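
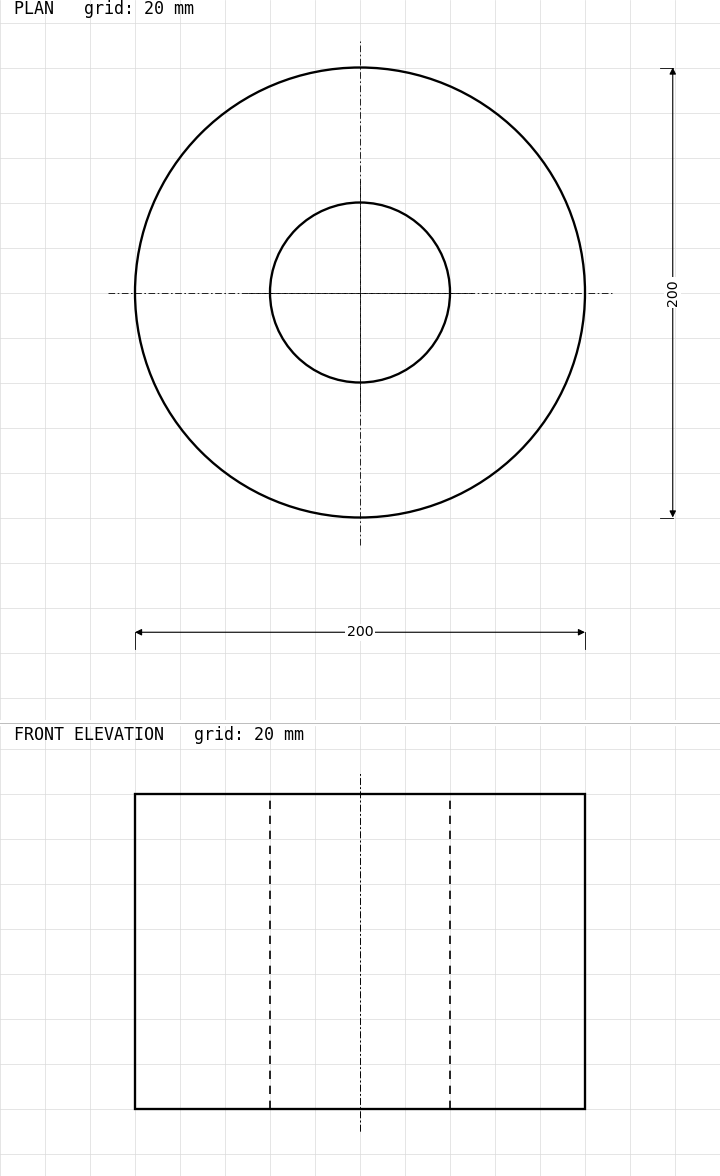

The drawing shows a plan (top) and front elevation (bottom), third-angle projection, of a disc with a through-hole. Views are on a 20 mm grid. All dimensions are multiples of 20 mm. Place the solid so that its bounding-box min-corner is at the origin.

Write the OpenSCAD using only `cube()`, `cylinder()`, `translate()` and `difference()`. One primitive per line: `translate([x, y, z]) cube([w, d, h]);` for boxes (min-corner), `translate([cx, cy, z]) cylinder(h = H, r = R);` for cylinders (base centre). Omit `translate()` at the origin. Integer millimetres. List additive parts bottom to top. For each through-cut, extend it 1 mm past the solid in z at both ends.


difference() {
  translate([100, 100, 0]) cylinder(h = 140, r = 100);
  translate([100, 100, -1]) cylinder(h = 142, r = 40);
}


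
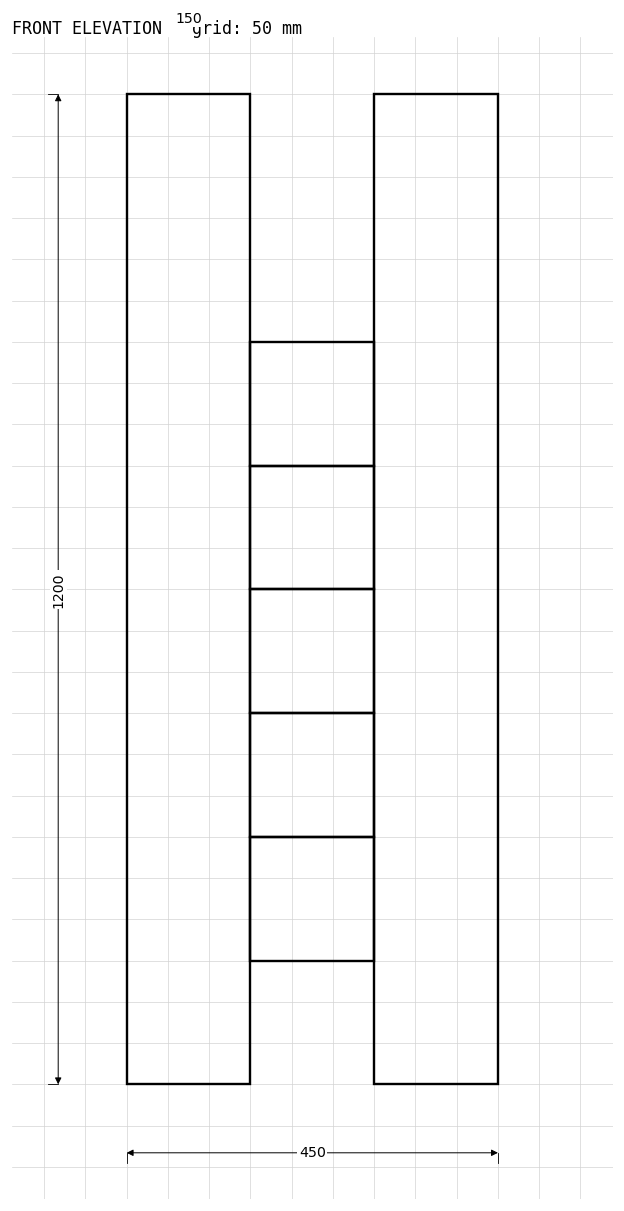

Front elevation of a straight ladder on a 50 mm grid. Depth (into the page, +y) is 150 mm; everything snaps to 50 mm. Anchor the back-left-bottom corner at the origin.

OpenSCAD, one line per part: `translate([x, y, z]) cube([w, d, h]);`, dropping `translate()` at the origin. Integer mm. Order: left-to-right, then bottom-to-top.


cube([150, 150, 1200]);
translate([150, 0, 150]) cube([150, 150, 150]);
translate([150, 0, 300]) cube([150, 150, 150]);
translate([150, 0, 450]) cube([150, 150, 150]);
translate([150, 0, 600]) cube([150, 150, 150]);
translate([150, 0, 750]) cube([150, 150, 150]);
translate([300, 0, 0]) cube([150, 150, 1200]);


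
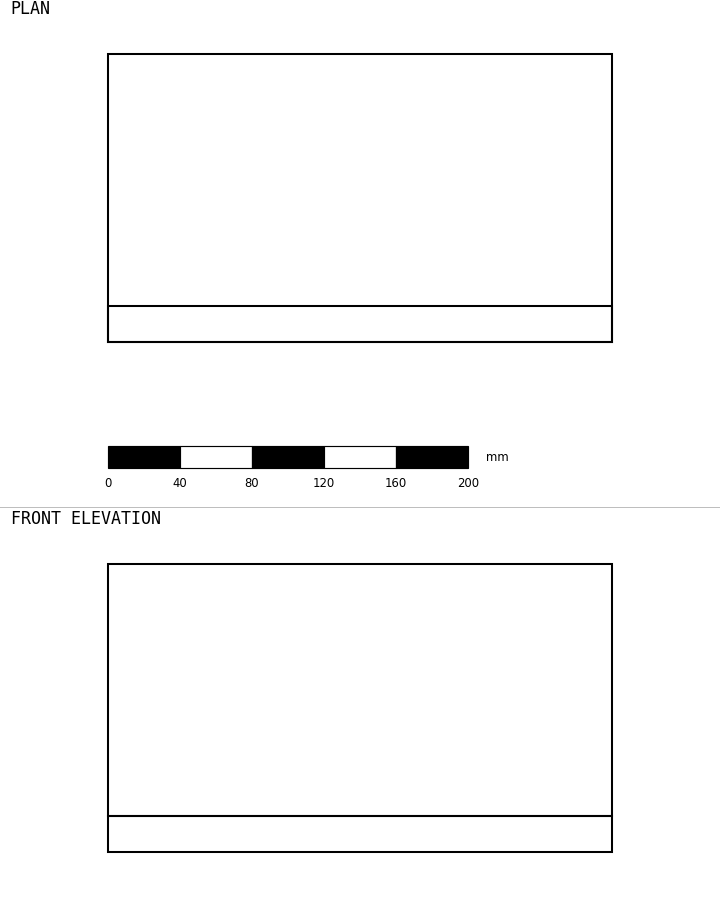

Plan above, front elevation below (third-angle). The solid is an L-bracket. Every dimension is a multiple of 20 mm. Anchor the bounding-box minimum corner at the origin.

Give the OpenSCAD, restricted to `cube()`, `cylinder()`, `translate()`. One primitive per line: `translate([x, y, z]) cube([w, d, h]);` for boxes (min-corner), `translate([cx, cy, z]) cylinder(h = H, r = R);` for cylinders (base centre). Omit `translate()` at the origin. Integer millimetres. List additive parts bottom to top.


cube([280, 160, 20]);
translate([0, 0, 20]) cube([280, 20, 140]);


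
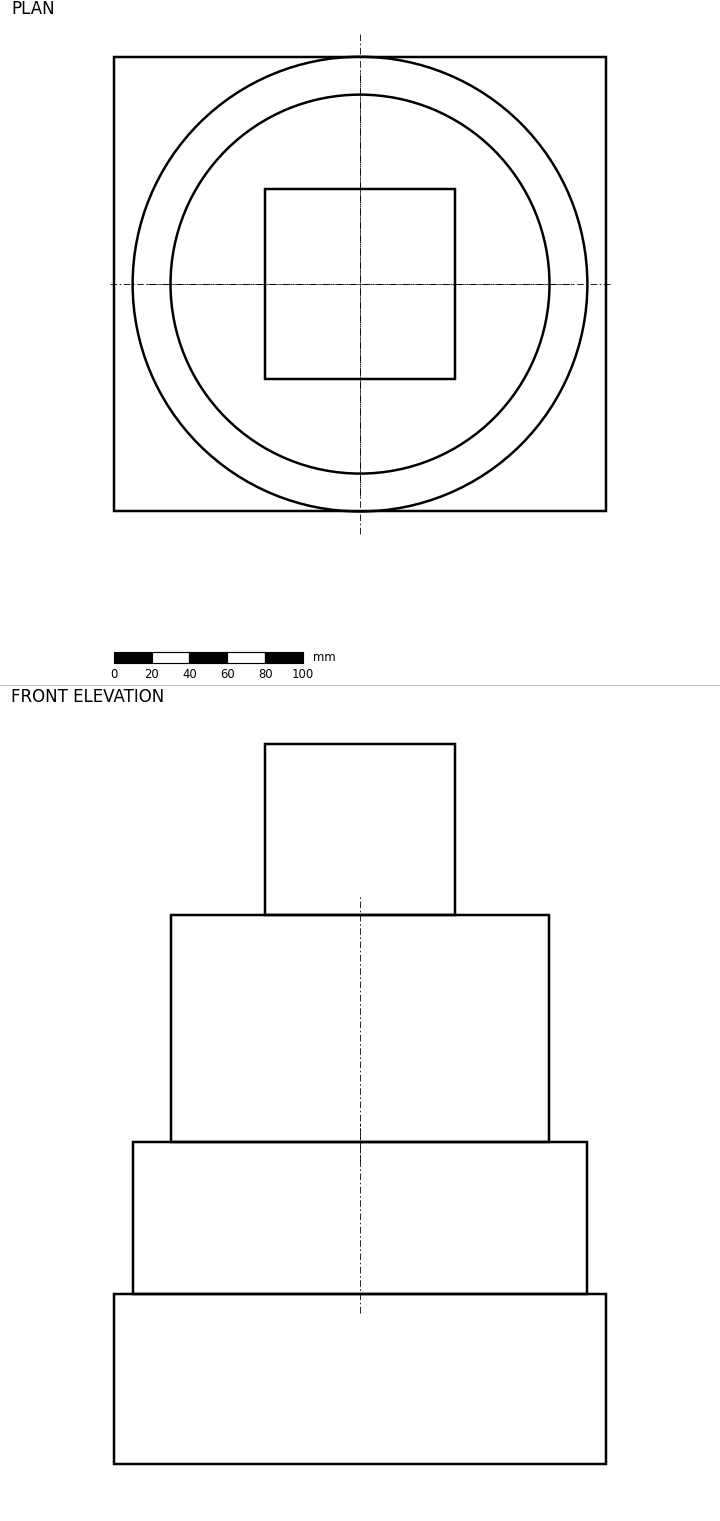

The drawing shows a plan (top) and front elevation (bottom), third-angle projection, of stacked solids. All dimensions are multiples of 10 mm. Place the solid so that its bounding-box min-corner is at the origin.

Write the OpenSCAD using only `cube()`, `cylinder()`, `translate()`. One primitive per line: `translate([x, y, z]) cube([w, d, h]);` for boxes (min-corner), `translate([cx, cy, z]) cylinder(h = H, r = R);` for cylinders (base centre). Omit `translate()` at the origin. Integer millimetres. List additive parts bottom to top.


cube([260, 240, 90]);
translate([130, 120, 90]) cylinder(h = 80, r = 120);
translate([130, 120, 170]) cylinder(h = 120, r = 100);
translate([80, 70, 290]) cube([100, 100, 90]);


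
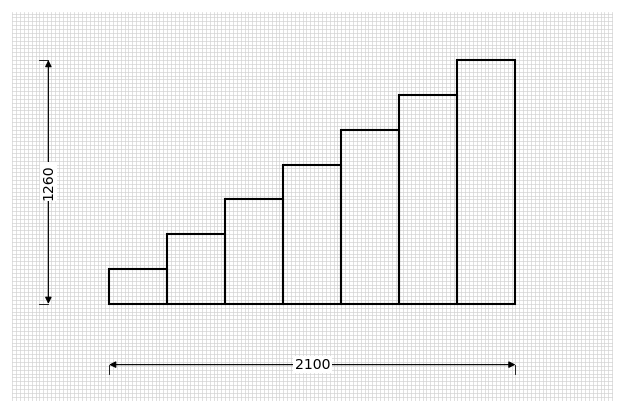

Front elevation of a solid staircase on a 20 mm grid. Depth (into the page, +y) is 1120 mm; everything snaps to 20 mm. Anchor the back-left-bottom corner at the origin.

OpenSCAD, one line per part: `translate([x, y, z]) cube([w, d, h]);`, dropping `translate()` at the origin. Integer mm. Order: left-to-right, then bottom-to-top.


cube([300, 1120, 180]);
translate([300, 0, 0]) cube([300, 1120, 360]);
translate([600, 0, 0]) cube([300, 1120, 540]);
translate([900, 0, 0]) cube([300, 1120, 720]);
translate([1200, 0, 0]) cube([300, 1120, 900]);
translate([1500, 0, 0]) cube([300, 1120, 1080]);
translate([1800, 0, 0]) cube([300, 1120, 1260]);


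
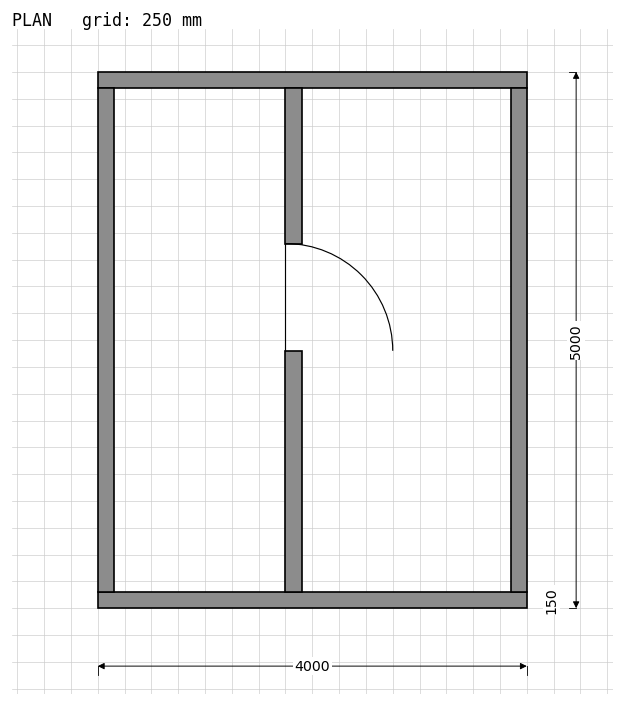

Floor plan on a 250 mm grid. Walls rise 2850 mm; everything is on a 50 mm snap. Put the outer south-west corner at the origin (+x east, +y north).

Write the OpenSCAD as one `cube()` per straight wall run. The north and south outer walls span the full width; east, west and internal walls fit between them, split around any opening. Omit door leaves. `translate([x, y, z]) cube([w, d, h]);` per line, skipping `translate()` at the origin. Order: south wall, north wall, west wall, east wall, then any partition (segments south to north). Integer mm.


cube([4000, 150, 2850]);
translate([0, 4850, 0]) cube([4000, 150, 2850]);
translate([0, 150, 0]) cube([150, 4700, 2850]);
translate([3850, 150, 0]) cube([150, 4700, 2850]);
translate([1750, 150, 0]) cube([150, 2250, 2850]);
translate([1750, 3400, 0]) cube([150, 1450, 2850]);


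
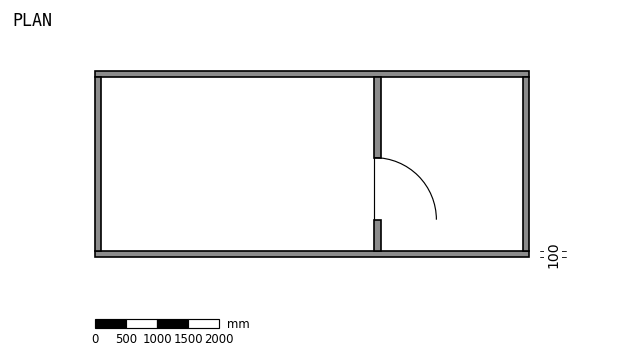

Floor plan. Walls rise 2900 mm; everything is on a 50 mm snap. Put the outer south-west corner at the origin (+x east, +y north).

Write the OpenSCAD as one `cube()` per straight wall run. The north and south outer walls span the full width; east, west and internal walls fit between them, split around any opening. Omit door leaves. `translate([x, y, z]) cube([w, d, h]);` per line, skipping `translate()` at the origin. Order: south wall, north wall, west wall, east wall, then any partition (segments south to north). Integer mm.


cube([7000, 100, 2900]);
translate([0, 2900, 0]) cube([7000, 100, 2900]);
translate([0, 100, 0]) cube([100, 2800, 2900]);
translate([6900, 100, 0]) cube([100, 2800, 2900]);
translate([4500, 100, 0]) cube([100, 500, 2900]);
translate([4500, 1600, 0]) cube([100, 1300, 2900]);


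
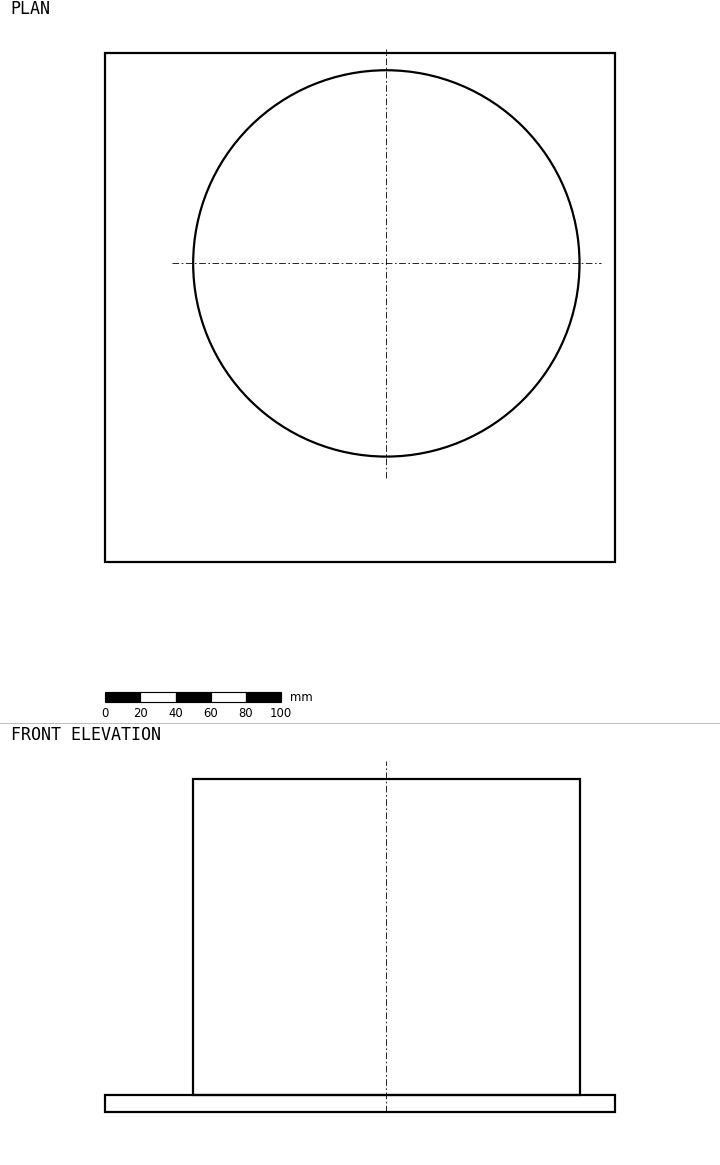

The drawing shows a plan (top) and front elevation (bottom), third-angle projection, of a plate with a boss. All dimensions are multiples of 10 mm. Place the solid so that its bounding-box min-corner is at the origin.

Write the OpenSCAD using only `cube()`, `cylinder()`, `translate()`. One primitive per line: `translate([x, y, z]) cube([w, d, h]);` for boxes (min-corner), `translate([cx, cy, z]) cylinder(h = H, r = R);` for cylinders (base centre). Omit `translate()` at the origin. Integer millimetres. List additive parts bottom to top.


cube([290, 290, 10]);
translate([160, 170, 10]) cylinder(h = 180, r = 110);


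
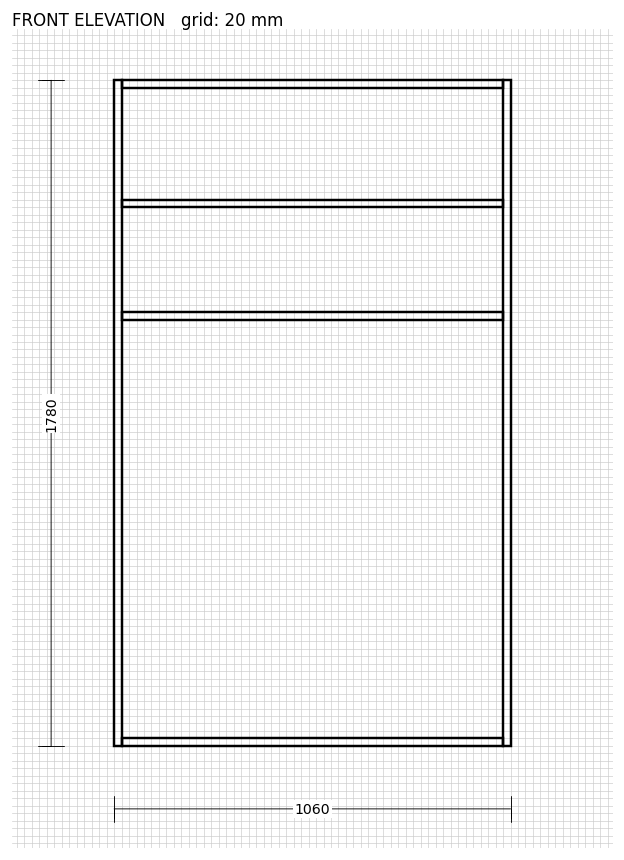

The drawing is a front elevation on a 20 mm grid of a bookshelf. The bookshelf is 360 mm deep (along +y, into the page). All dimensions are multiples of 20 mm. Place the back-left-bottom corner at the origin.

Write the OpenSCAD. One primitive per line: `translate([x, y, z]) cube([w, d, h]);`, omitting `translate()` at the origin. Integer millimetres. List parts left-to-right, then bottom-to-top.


cube([20, 360, 1780]);
translate([20, 0, 0]) cube([1020, 360, 20]);
translate([20, 0, 1140]) cube([1020, 360, 20]);
translate([20, 0, 1440]) cube([1020, 360, 20]);
translate([20, 0, 1760]) cube([1020, 360, 20]);
translate([1040, 0, 0]) cube([20, 360, 1780]);


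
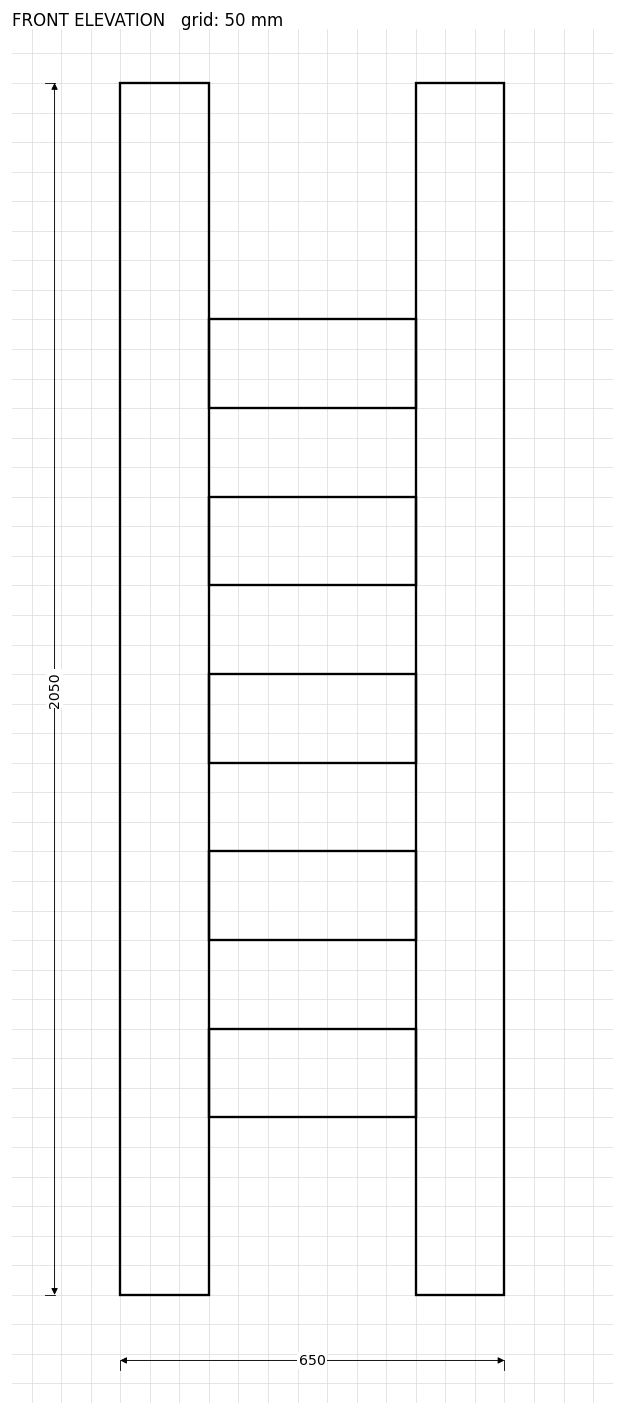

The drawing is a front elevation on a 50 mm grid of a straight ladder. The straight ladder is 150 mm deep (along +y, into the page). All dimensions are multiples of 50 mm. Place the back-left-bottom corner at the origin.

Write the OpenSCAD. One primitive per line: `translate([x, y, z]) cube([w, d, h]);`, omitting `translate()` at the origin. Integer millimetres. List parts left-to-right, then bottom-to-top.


cube([150, 150, 2050]);
translate([150, 0, 300]) cube([350, 150, 150]);
translate([150, 0, 600]) cube([350, 150, 150]);
translate([150, 0, 900]) cube([350, 150, 150]);
translate([150, 0, 1200]) cube([350, 150, 150]);
translate([150, 0, 1500]) cube([350, 150, 150]);
translate([500, 0, 0]) cube([150, 150, 2050]);


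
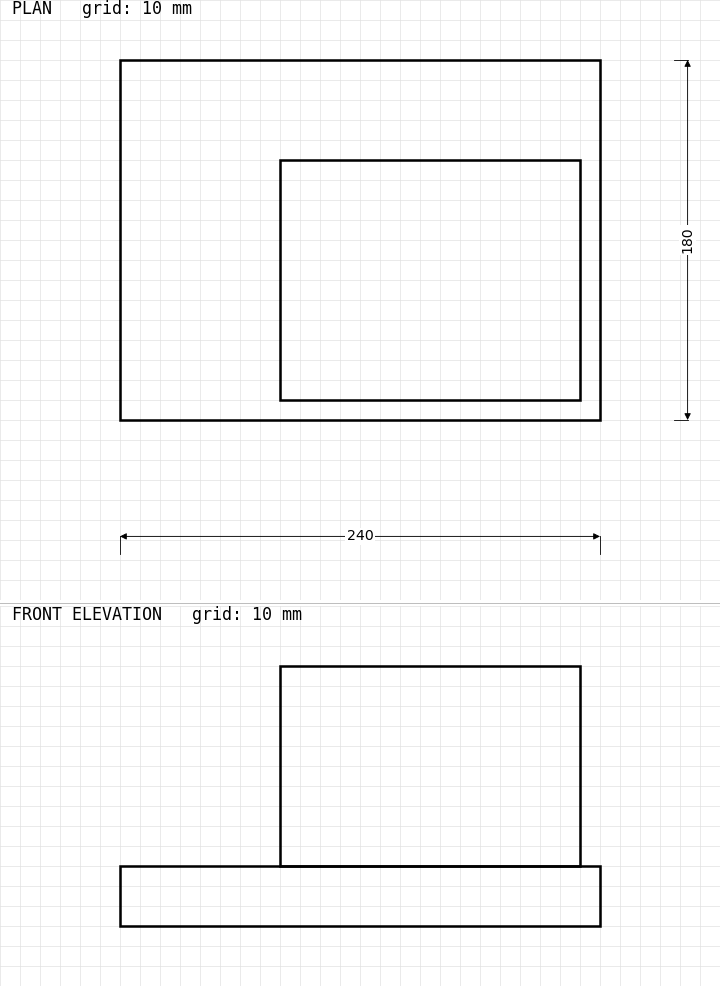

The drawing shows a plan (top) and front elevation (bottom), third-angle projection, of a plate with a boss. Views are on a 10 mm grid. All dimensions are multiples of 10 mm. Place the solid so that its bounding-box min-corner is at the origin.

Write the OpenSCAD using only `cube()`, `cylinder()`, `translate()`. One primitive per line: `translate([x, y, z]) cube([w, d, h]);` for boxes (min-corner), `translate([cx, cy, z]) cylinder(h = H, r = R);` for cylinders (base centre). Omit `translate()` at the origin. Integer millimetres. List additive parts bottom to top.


cube([240, 180, 30]);
translate([80, 10, 30]) cube([150, 120, 100]);


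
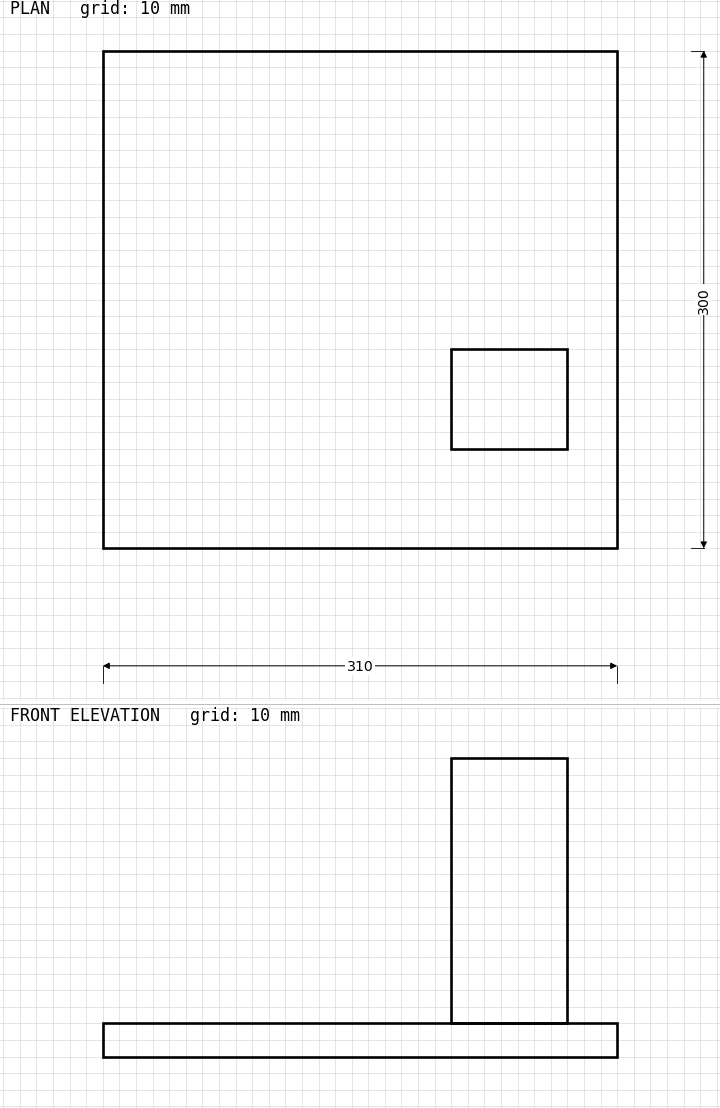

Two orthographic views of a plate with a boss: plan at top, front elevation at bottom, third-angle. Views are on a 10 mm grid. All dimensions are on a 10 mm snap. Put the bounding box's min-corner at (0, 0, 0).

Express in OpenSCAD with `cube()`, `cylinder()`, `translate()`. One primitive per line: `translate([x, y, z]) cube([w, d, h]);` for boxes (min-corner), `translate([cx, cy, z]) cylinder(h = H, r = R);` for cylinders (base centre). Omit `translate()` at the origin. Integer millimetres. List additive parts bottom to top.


cube([310, 300, 20]);
translate([210, 60, 20]) cube([70, 60, 160]);


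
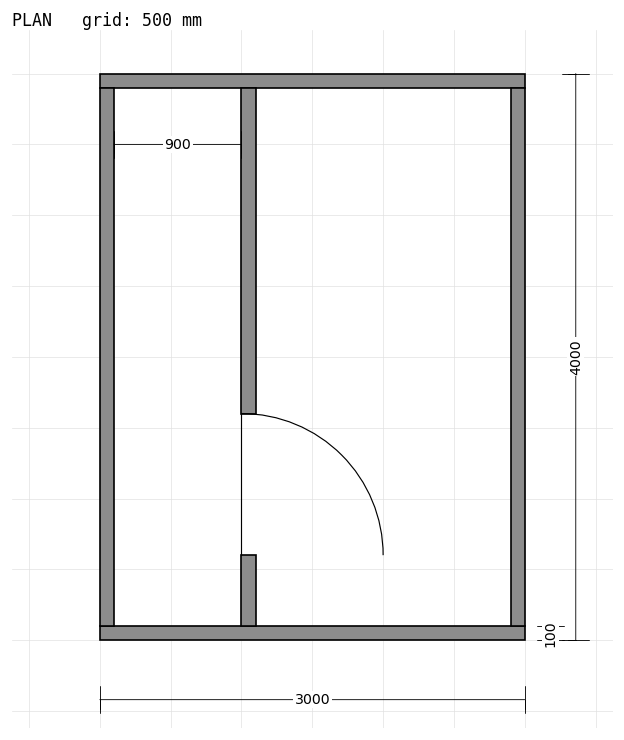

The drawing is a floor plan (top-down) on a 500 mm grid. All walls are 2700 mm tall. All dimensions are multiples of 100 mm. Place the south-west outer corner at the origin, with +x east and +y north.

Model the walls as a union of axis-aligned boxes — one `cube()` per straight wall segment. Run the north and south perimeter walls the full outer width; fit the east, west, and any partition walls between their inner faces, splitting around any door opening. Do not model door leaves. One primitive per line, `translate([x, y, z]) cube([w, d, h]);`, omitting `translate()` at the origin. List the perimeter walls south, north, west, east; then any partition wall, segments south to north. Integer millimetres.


cube([3000, 100, 2700]);
translate([0, 3900, 0]) cube([3000, 100, 2700]);
translate([0, 100, 0]) cube([100, 3800, 2700]);
translate([2900, 100, 0]) cube([100, 3800, 2700]);
translate([1000, 100, 0]) cube([100, 500, 2700]);
translate([1000, 1600, 0]) cube([100, 2300, 2700]);


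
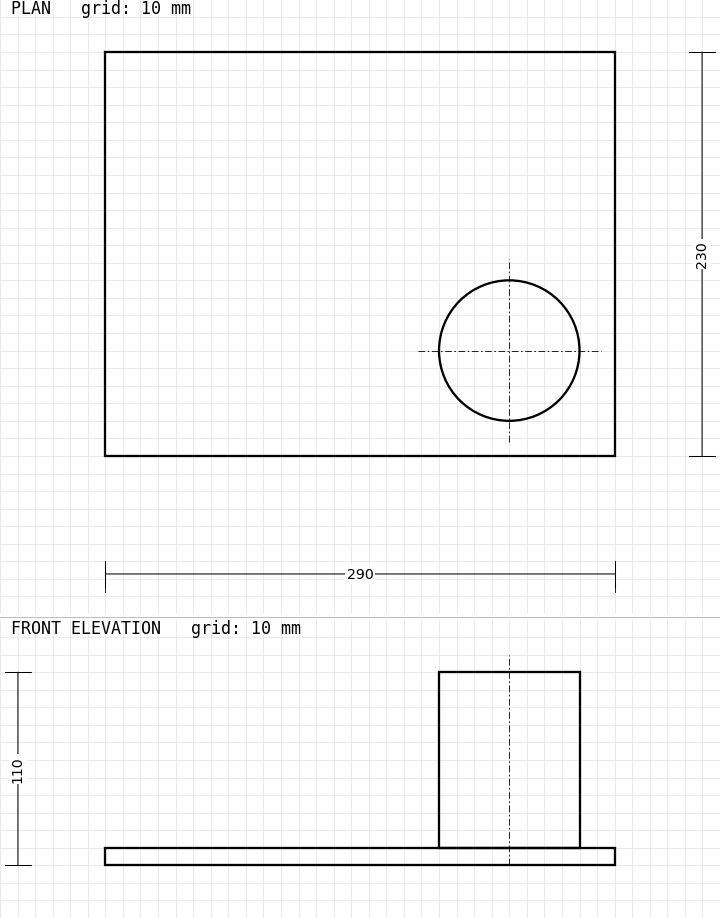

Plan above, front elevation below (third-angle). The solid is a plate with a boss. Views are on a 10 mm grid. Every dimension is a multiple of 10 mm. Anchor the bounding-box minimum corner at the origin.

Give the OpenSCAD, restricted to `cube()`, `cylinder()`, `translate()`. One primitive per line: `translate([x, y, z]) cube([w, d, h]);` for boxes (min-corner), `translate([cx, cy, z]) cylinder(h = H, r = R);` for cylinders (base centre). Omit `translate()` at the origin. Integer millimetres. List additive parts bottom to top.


cube([290, 230, 10]);
translate([230, 60, 10]) cylinder(h = 100, r = 40);


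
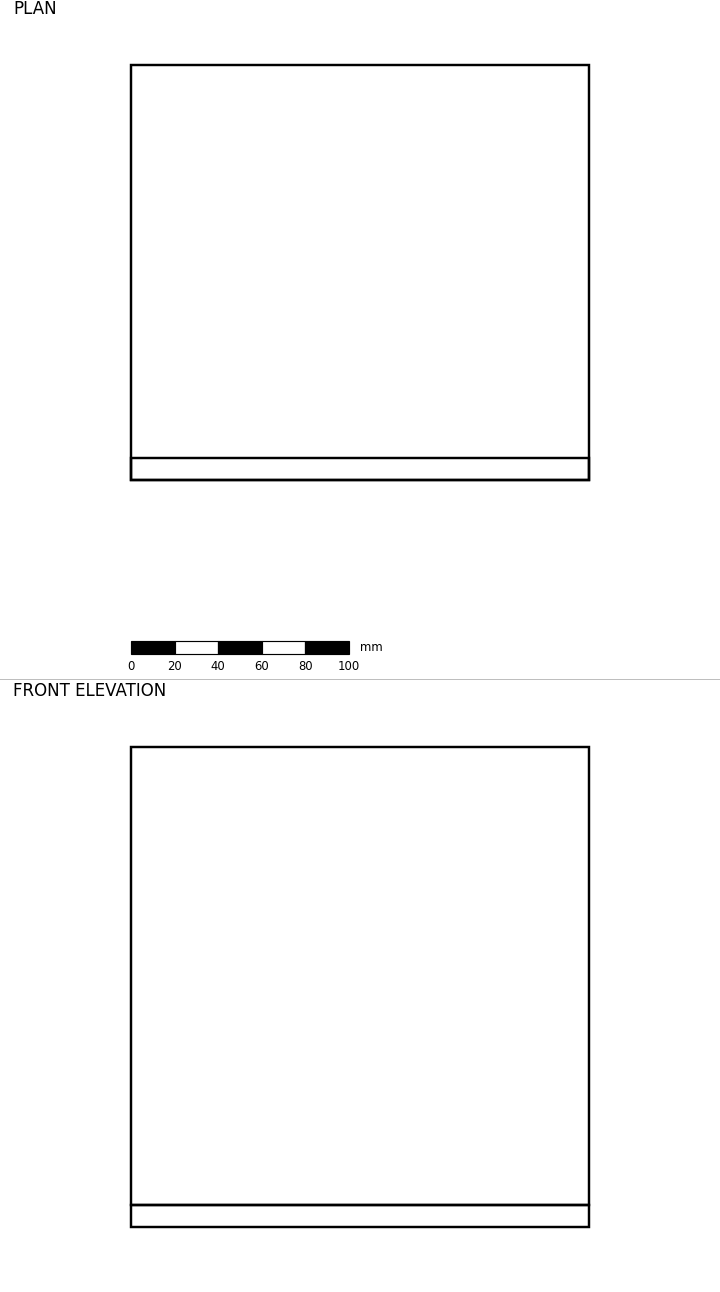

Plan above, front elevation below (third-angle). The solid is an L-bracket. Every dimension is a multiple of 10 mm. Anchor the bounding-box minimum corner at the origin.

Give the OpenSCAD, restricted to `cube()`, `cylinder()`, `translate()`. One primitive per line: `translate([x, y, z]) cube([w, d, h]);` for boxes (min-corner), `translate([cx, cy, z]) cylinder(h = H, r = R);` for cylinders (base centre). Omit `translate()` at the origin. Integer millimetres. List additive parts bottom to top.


cube([210, 190, 10]);
translate([0, 0, 10]) cube([210, 10, 210]);


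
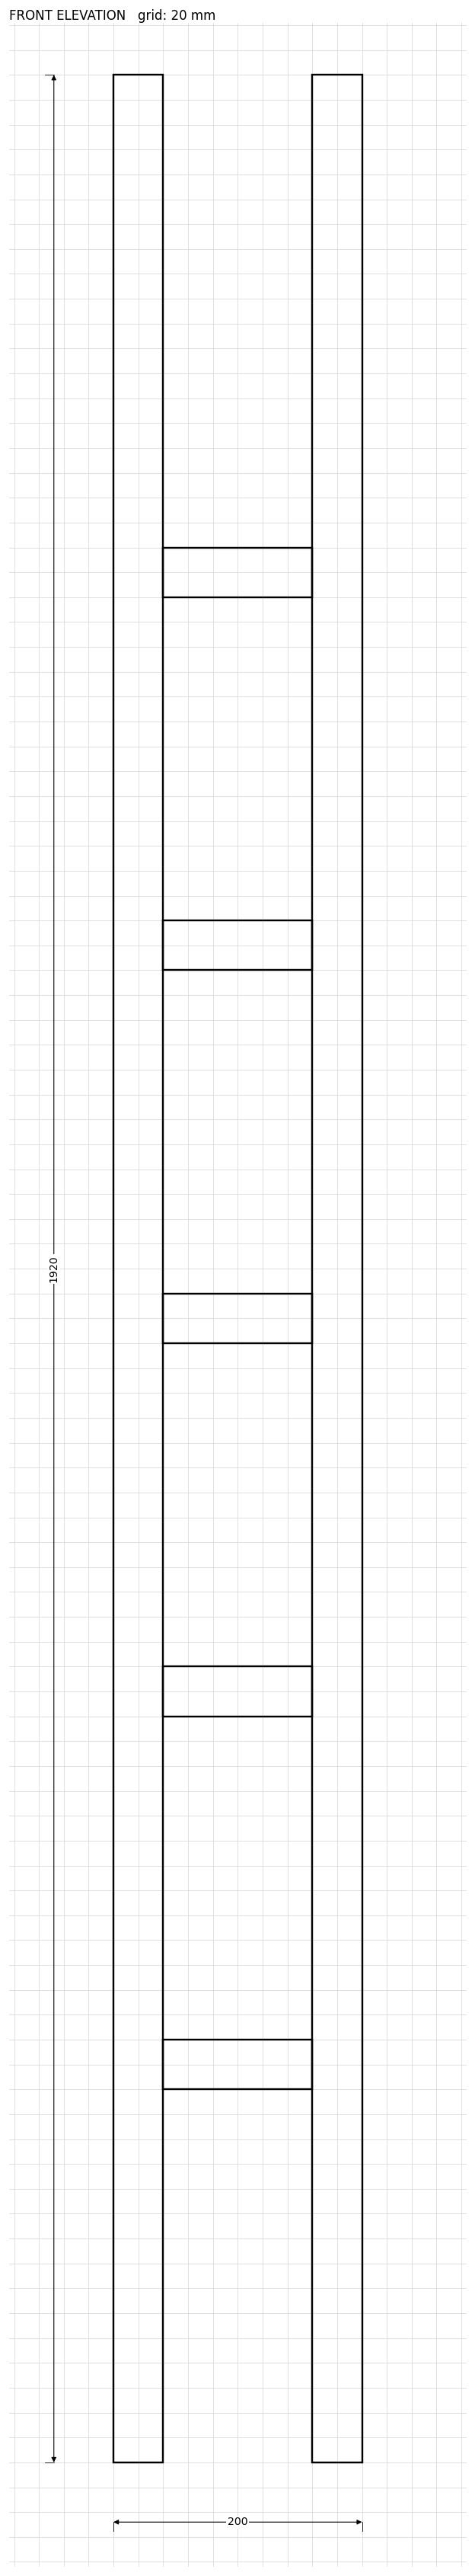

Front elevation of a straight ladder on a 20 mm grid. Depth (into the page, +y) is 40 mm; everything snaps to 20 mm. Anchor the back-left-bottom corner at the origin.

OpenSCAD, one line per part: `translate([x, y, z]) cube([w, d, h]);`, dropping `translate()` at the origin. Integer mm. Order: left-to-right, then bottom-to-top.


cube([40, 40, 1920]);
translate([40, 0, 300]) cube([120, 40, 40]);
translate([40, 0, 600]) cube([120, 40, 40]);
translate([40, 0, 900]) cube([120, 40, 40]);
translate([40, 0, 1200]) cube([120, 40, 40]);
translate([40, 0, 1500]) cube([120, 40, 40]);
translate([160, 0, 0]) cube([40, 40, 1920]);


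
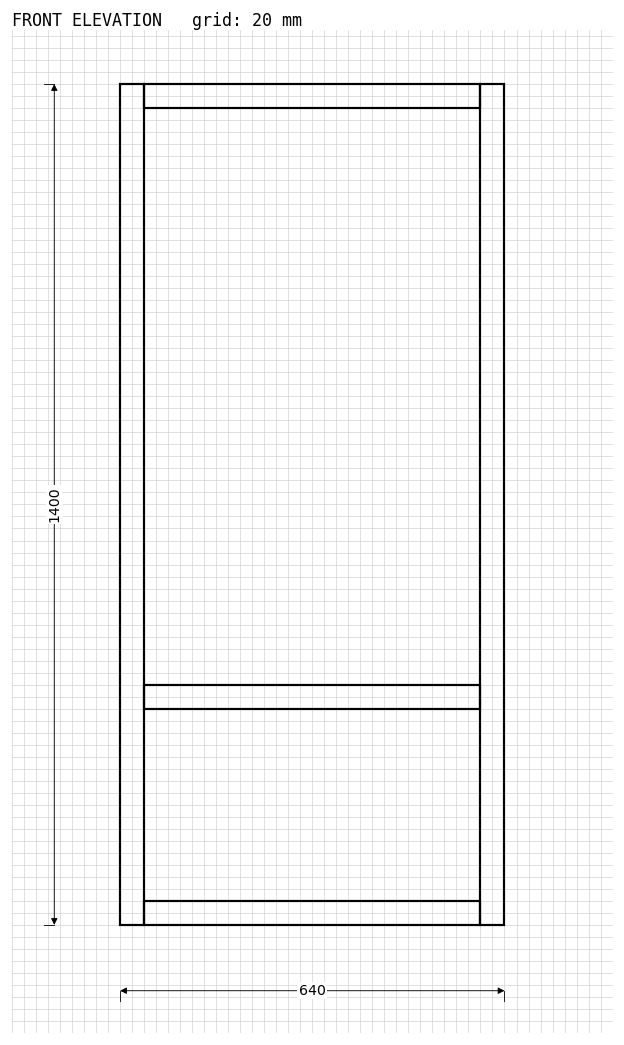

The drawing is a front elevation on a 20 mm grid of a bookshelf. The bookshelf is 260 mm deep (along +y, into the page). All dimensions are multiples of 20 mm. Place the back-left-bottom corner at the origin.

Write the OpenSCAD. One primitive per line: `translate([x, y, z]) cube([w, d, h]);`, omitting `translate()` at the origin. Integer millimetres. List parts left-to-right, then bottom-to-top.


cube([40, 260, 1400]);
translate([40, 0, 0]) cube([560, 260, 40]);
translate([40, 0, 360]) cube([560, 260, 40]);
translate([40, 0, 1360]) cube([560, 260, 40]);
translate([600, 0, 0]) cube([40, 260, 1400]);


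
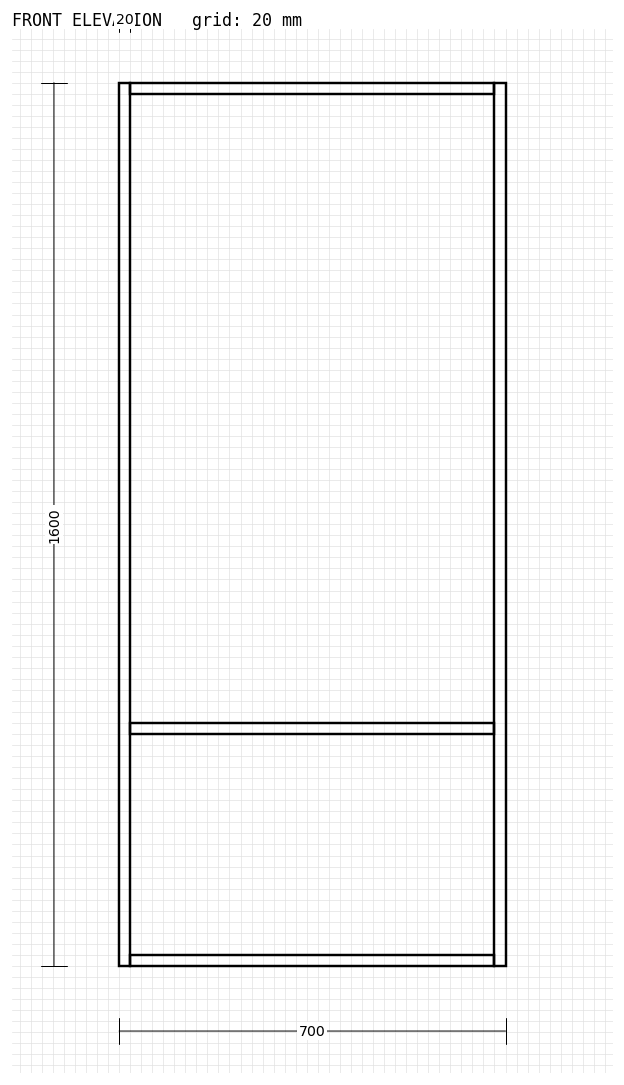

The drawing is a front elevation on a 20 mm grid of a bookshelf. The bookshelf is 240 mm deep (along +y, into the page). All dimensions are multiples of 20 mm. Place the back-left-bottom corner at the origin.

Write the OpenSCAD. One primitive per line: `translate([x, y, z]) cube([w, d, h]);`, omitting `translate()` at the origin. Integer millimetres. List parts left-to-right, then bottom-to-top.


cube([20, 240, 1600]);
translate([20, 0, 0]) cube([660, 240, 20]);
translate([20, 0, 420]) cube([660, 240, 20]);
translate([20, 0, 1580]) cube([660, 240, 20]);
translate([680, 0, 0]) cube([20, 240, 1600]);


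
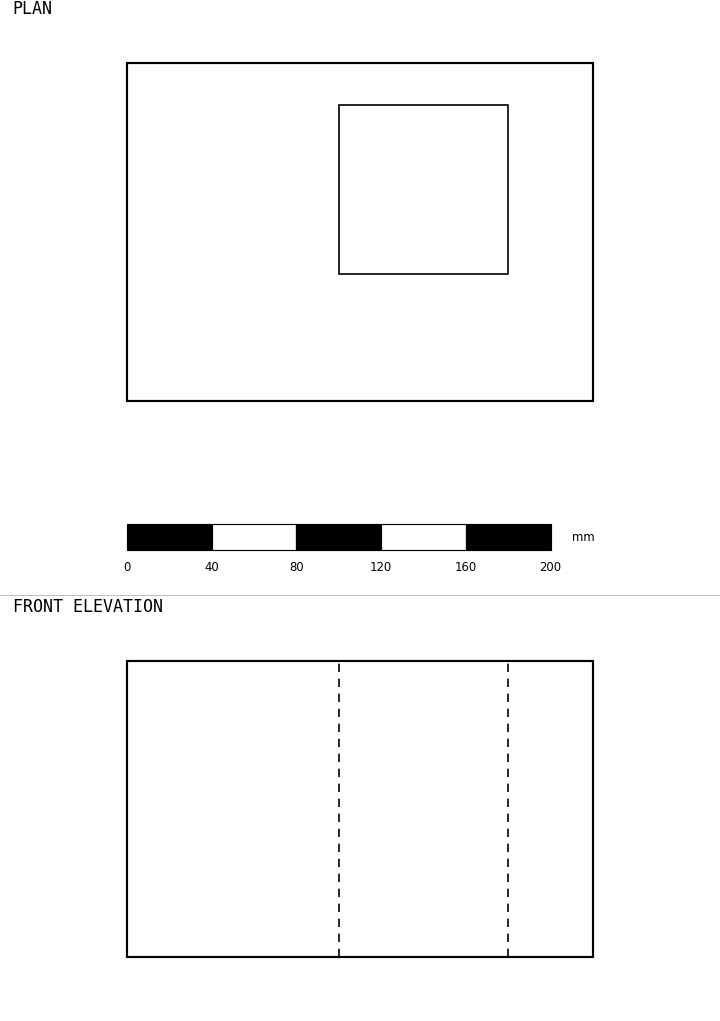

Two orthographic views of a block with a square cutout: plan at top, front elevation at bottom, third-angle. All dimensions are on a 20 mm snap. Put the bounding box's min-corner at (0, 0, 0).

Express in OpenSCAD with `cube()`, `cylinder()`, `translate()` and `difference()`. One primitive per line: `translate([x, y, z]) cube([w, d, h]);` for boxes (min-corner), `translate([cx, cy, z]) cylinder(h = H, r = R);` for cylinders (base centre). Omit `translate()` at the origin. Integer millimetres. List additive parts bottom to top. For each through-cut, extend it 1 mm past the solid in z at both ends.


difference() {
  cube([220, 160, 140]);
  translate([100, 60, -1]) cube([80, 80, 142]);
}


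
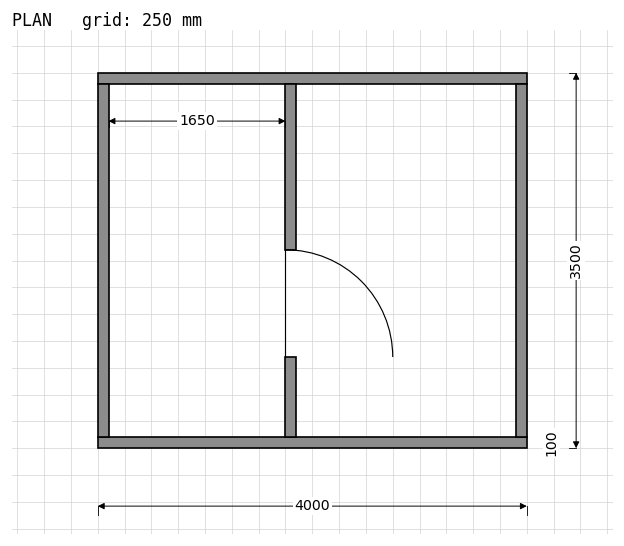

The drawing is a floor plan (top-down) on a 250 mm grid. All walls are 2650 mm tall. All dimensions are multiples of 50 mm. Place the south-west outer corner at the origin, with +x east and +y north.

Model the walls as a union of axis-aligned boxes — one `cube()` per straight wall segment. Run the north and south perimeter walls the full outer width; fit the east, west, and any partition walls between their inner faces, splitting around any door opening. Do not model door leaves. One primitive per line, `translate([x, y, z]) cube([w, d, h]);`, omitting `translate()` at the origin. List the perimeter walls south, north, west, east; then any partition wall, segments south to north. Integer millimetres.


cube([4000, 100, 2650]);
translate([0, 3400, 0]) cube([4000, 100, 2650]);
translate([0, 100, 0]) cube([100, 3300, 2650]);
translate([3900, 100, 0]) cube([100, 3300, 2650]);
translate([1750, 100, 0]) cube([100, 750, 2650]);
translate([1750, 1850, 0]) cube([100, 1550, 2650]);


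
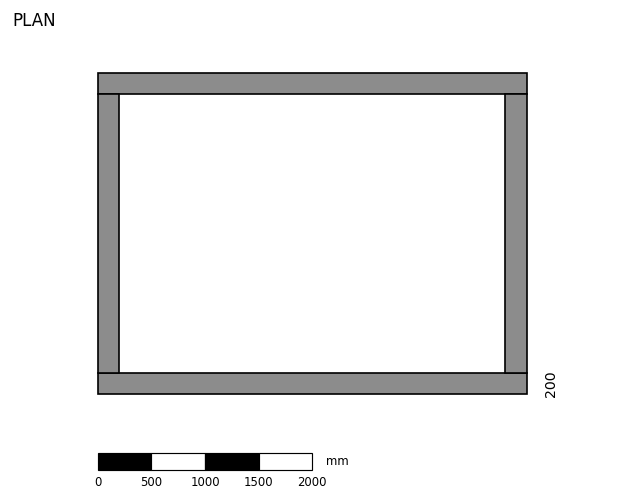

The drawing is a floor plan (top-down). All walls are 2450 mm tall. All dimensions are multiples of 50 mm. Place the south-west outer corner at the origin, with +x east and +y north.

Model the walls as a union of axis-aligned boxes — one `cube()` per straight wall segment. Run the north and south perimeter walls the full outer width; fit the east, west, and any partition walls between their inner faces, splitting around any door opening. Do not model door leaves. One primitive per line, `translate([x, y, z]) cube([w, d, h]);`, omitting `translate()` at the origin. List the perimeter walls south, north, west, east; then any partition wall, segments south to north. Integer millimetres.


cube([4000, 200, 2450]);
translate([0, 2800, 0]) cube([4000, 200, 2450]);
translate([0, 200, 0]) cube([200, 2600, 2450]);
translate([3800, 200, 0]) cube([200, 2600, 2450]);


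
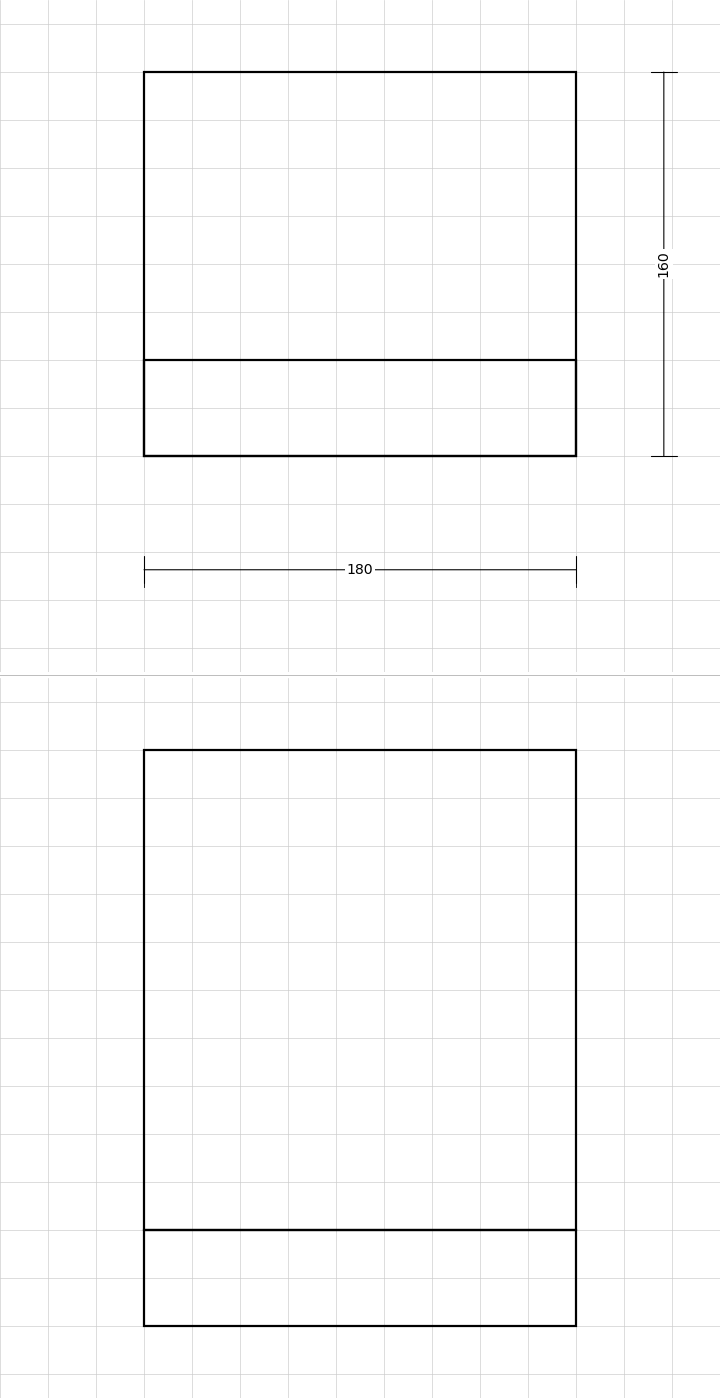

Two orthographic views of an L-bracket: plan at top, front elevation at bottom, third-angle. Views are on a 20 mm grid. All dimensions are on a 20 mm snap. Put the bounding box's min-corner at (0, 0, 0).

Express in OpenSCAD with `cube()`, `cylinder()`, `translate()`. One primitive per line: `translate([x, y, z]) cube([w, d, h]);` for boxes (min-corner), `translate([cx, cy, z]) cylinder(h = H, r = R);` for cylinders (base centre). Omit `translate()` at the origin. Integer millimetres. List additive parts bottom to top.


cube([180, 160, 40]);
translate([0, 0, 40]) cube([180, 40, 200]);


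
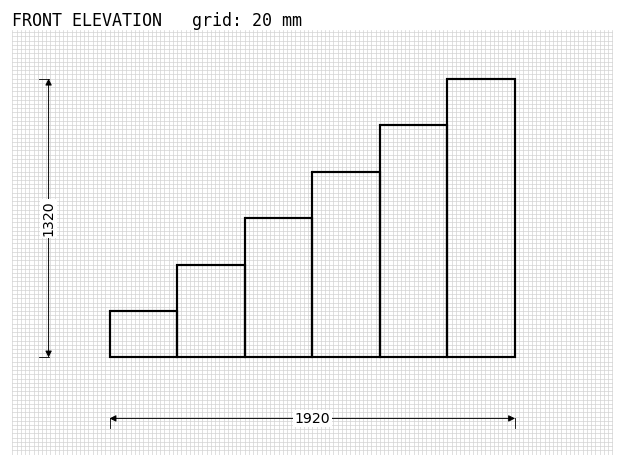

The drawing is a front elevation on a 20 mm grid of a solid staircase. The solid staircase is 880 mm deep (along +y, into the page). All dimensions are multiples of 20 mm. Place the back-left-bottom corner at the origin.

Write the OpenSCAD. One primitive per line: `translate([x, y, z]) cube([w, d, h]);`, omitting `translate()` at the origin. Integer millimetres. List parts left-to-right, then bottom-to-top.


cube([320, 880, 220]);
translate([320, 0, 0]) cube([320, 880, 440]);
translate([640, 0, 0]) cube([320, 880, 660]);
translate([960, 0, 0]) cube([320, 880, 880]);
translate([1280, 0, 0]) cube([320, 880, 1100]);
translate([1600, 0, 0]) cube([320, 880, 1320]);


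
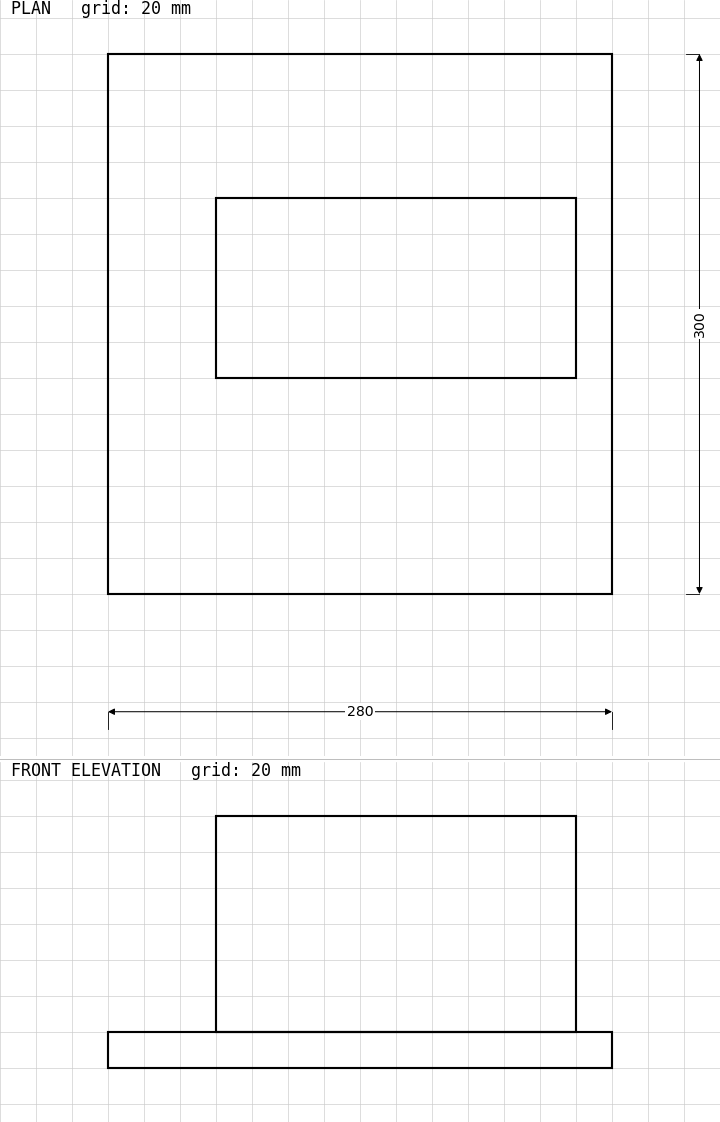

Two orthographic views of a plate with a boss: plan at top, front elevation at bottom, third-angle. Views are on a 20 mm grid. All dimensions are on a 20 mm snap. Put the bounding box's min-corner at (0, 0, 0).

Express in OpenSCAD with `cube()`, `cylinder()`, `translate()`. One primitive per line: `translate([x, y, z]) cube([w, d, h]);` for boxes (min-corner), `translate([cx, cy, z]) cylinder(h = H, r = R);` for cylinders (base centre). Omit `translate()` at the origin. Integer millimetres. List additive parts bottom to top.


cube([280, 300, 20]);
translate([60, 120, 20]) cube([200, 100, 120]);


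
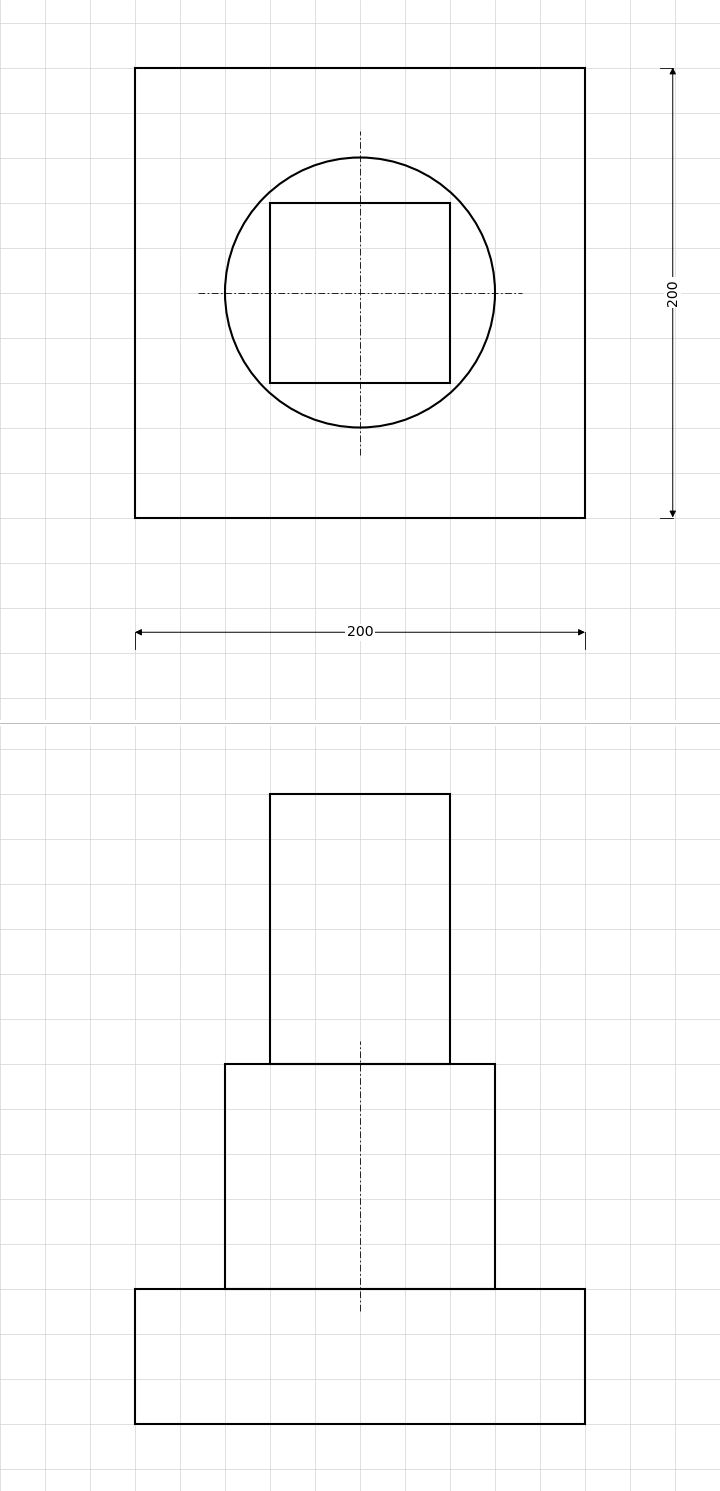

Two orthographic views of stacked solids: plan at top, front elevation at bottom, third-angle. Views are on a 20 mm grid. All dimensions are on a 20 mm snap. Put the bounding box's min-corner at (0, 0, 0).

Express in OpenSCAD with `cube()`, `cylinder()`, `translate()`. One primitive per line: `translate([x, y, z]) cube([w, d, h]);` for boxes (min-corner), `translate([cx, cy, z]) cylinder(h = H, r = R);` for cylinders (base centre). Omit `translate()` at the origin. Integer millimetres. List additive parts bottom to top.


cube([200, 200, 60]);
translate([100, 100, 60]) cylinder(h = 100, r = 60);
translate([60, 60, 160]) cube([80, 80, 120]);


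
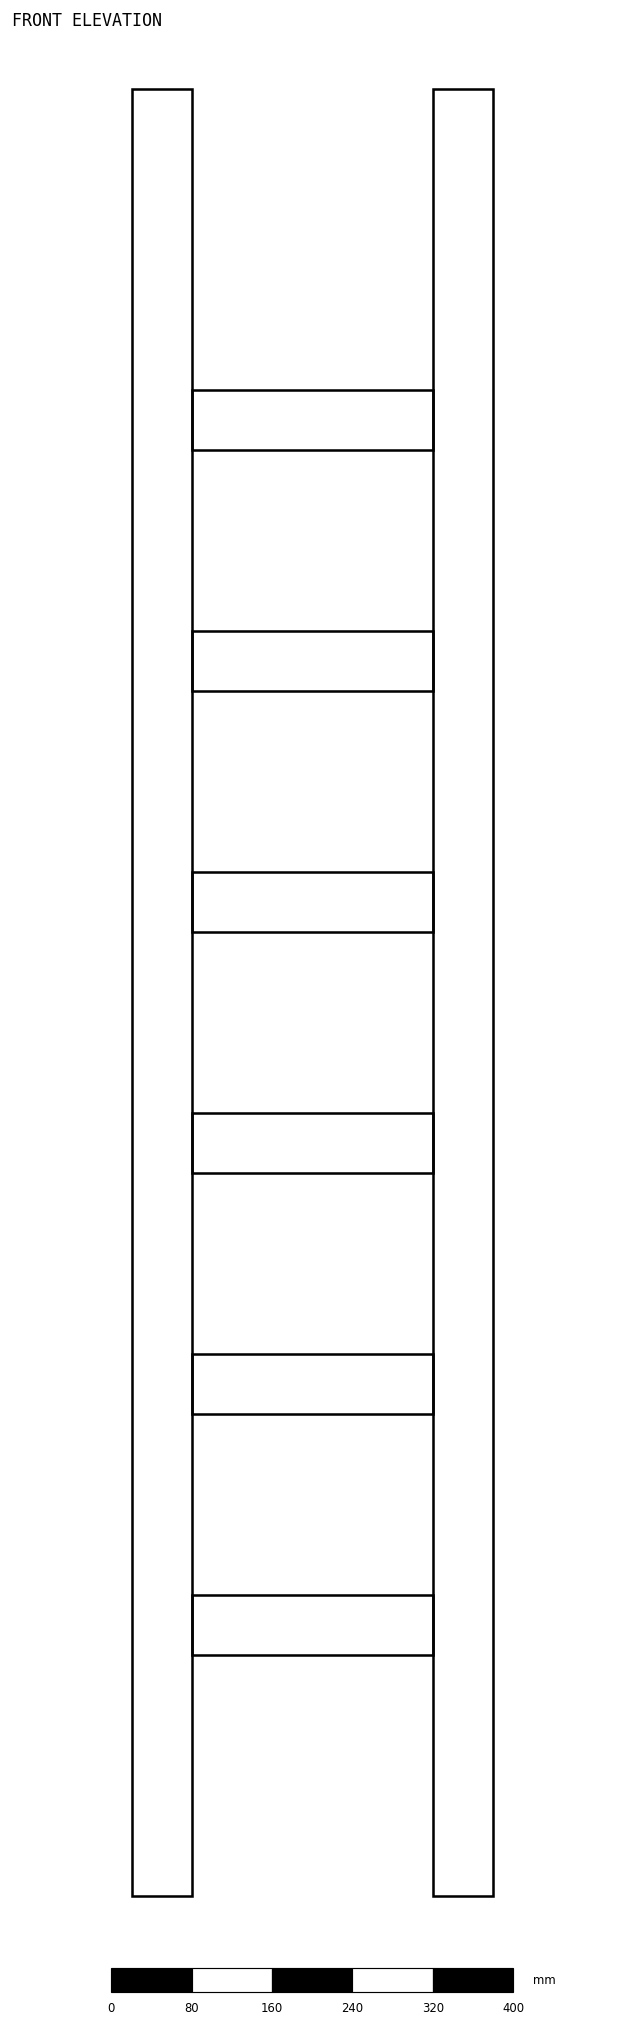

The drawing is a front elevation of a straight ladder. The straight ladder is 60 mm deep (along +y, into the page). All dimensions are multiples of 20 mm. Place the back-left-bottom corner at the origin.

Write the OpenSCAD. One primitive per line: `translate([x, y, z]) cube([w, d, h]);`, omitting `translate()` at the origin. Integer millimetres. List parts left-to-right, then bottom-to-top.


cube([60, 60, 1800]);
translate([60, 0, 240]) cube([240, 60, 60]);
translate([60, 0, 480]) cube([240, 60, 60]);
translate([60, 0, 720]) cube([240, 60, 60]);
translate([60, 0, 960]) cube([240, 60, 60]);
translate([60, 0, 1200]) cube([240, 60, 60]);
translate([60, 0, 1440]) cube([240, 60, 60]);
translate([300, 0, 0]) cube([60, 60, 1800]);


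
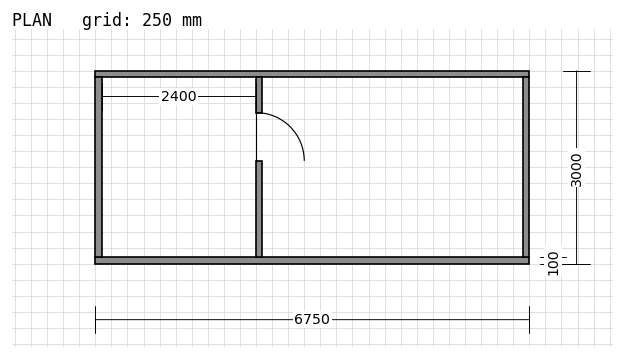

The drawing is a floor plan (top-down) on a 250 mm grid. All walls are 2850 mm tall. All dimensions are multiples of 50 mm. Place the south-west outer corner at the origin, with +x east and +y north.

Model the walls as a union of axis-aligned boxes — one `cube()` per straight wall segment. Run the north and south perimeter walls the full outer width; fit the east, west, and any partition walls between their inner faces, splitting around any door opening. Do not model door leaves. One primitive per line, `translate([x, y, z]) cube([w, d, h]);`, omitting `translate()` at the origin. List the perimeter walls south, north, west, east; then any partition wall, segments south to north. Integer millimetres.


cube([6750, 100, 2850]);
translate([0, 2900, 0]) cube([6750, 100, 2850]);
translate([0, 100, 0]) cube([100, 2800, 2850]);
translate([6650, 100, 0]) cube([100, 2800, 2850]);
translate([2500, 100, 0]) cube([100, 1500, 2850]);
translate([2500, 2350, 0]) cube([100, 550, 2850]);


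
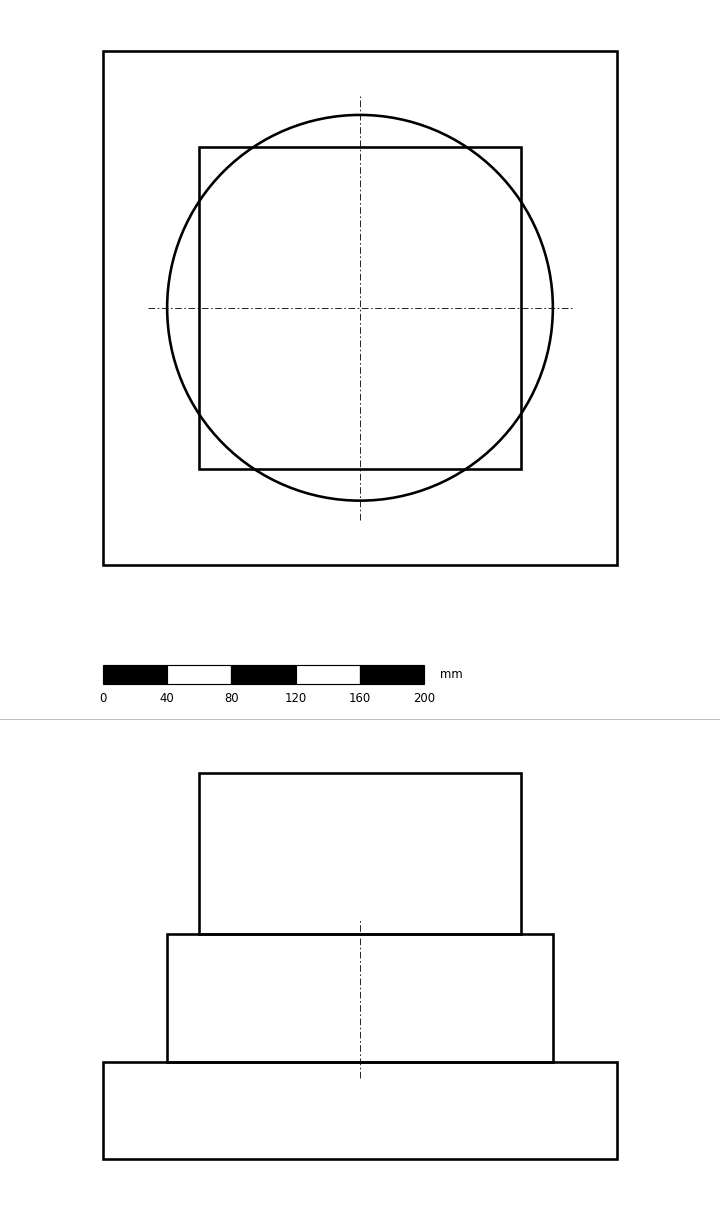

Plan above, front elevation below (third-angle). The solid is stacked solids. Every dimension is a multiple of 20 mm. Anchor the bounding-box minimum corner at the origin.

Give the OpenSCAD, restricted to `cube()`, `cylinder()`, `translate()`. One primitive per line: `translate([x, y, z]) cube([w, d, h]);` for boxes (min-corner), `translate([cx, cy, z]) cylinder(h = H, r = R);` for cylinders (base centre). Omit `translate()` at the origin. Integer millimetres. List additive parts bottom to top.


cube([320, 320, 60]);
translate([160, 160, 60]) cylinder(h = 80, r = 120);
translate([60, 60, 140]) cube([200, 200, 100]);


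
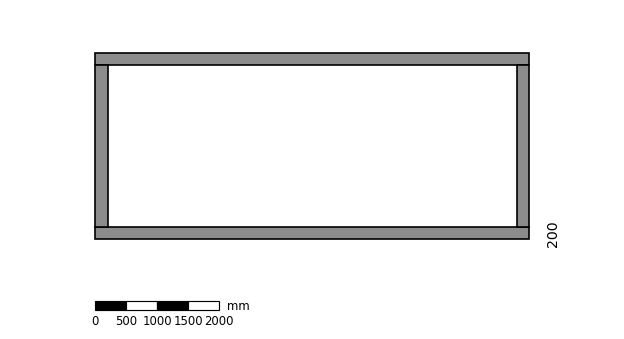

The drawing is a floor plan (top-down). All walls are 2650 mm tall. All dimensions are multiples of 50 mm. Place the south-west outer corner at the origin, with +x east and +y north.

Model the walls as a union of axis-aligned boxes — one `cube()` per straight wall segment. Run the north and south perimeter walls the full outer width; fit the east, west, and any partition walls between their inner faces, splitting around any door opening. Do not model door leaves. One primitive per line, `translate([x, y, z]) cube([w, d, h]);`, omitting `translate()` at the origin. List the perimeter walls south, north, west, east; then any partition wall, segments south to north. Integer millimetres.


cube([7000, 200, 2650]);
translate([0, 2800, 0]) cube([7000, 200, 2650]);
translate([0, 200, 0]) cube([200, 2600, 2650]);
translate([6800, 200, 0]) cube([200, 2600, 2650]);


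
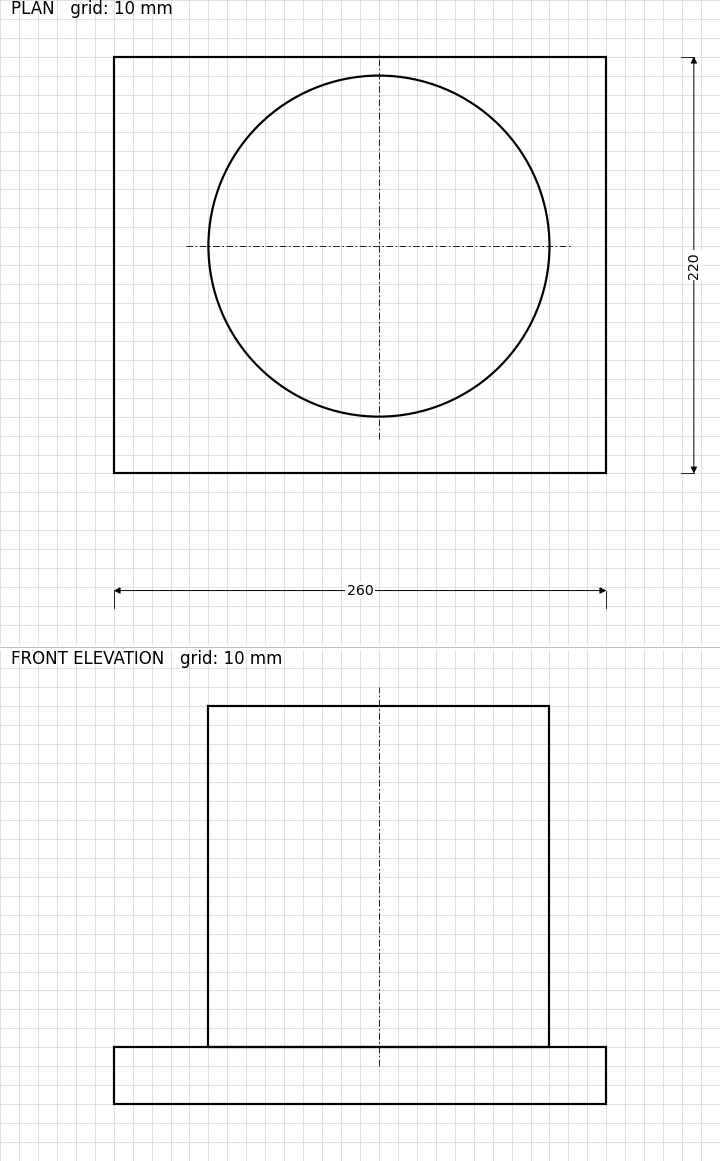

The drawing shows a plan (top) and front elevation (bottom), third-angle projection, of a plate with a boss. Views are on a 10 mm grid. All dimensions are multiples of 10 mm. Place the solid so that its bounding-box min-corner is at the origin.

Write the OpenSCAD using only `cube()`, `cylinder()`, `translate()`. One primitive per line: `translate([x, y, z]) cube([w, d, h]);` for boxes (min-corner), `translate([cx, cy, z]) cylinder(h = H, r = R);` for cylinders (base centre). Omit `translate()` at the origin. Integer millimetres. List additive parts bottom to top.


cube([260, 220, 30]);
translate([140, 120, 30]) cylinder(h = 180, r = 90);


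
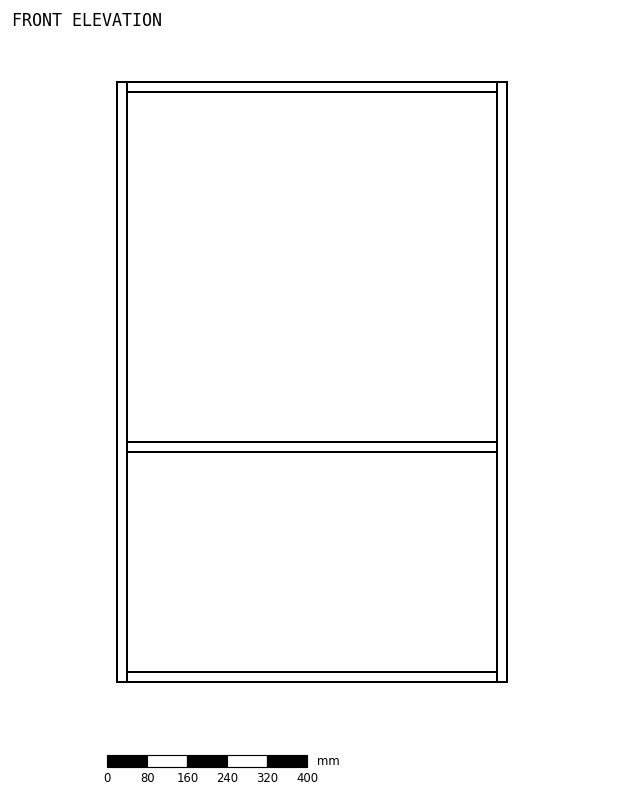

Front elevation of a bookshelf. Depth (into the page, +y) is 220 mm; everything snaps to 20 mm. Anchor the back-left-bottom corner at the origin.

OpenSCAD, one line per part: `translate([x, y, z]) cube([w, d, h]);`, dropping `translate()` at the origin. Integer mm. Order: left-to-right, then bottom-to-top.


cube([20, 220, 1200]);
translate([20, 0, 0]) cube([740, 220, 20]);
translate([20, 0, 460]) cube([740, 220, 20]);
translate([20, 0, 1180]) cube([740, 220, 20]);
translate([760, 0, 0]) cube([20, 220, 1200]);


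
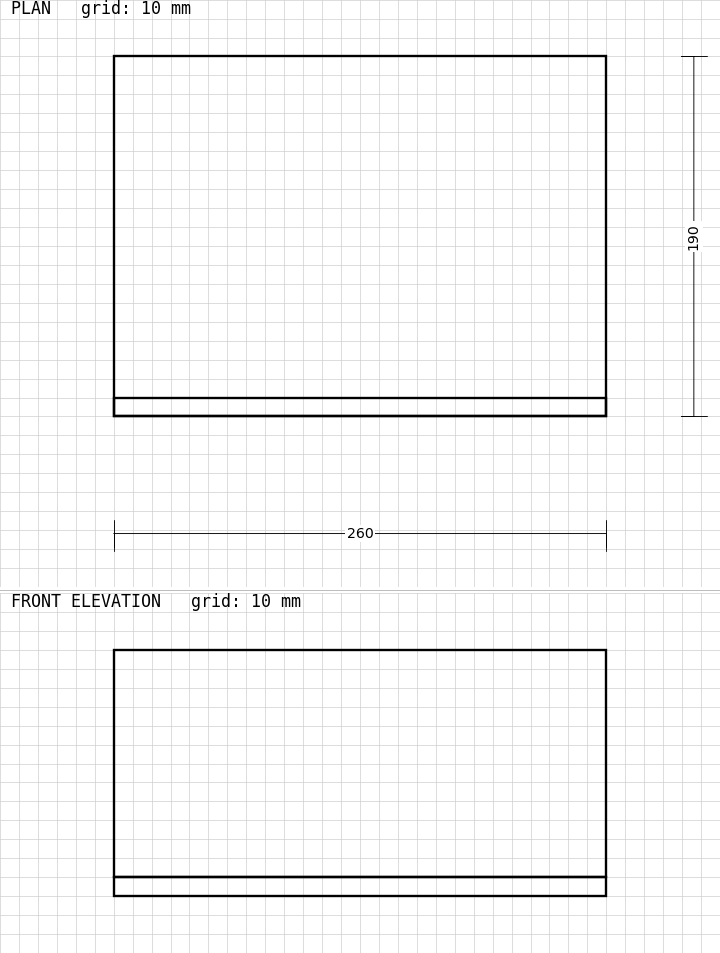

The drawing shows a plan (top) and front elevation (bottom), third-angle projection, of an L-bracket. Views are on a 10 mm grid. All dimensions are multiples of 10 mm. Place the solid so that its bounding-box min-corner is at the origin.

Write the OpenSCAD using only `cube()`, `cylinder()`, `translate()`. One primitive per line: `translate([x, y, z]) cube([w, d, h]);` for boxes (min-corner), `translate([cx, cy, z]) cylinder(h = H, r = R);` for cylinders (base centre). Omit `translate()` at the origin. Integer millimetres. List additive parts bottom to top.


cube([260, 190, 10]);
translate([0, 0, 10]) cube([260, 10, 120]);


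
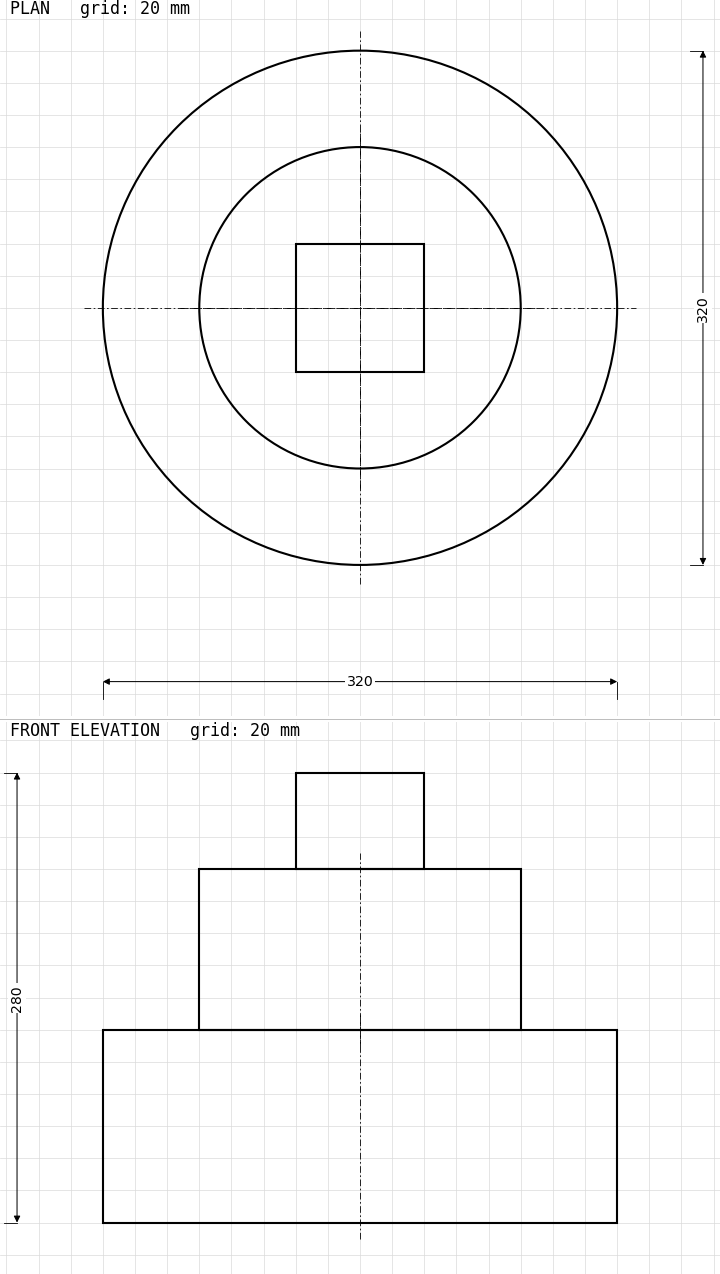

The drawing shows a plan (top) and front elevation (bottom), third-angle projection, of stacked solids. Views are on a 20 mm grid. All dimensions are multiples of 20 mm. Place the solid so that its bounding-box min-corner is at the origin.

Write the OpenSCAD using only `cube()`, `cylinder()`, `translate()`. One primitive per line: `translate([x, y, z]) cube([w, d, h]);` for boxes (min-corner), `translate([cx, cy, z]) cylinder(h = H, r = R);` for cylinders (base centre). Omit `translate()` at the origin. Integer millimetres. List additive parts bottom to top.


translate([160, 160, 0]) cylinder(h = 120, r = 160);
translate([160, 160, 120]) cylinder(h = 100, r = 100);
translate([120, 120, 220]) cube([80, 80, 60]);
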